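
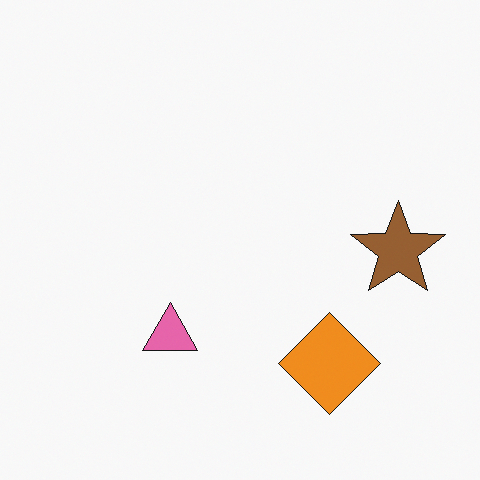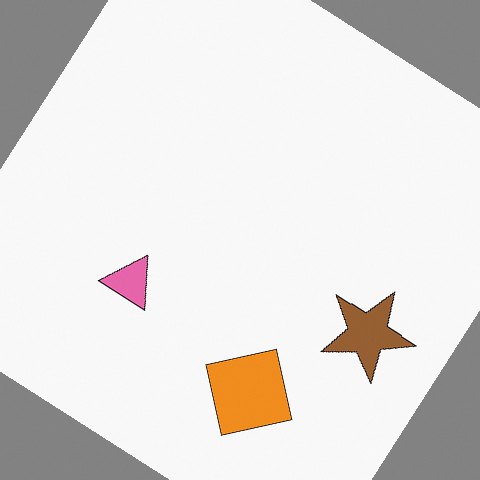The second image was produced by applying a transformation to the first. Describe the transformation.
It was rotated clockwise by a large amount — several tens of degrees.

Every shape is tilted by the same angle and the image corners show triangular fill wedges — a whole-image rotation by a non-right angle.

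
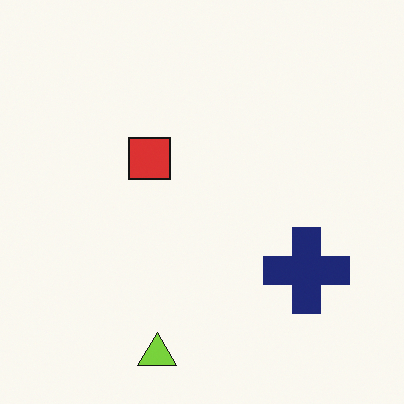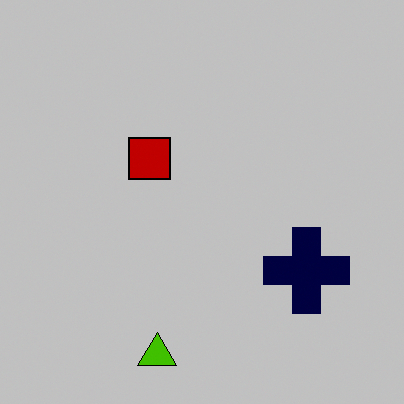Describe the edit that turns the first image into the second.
Aggressively posterized.

Each flat color has snapped to a coarser quantized level — most visibly, the near-white background has dropped to a flat grey.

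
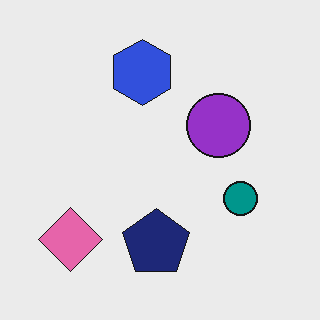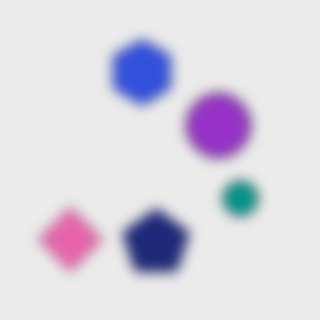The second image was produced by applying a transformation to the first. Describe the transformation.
This is the original image heavily blurred.

Shape edges and outlines are uniformly softened across the whole image.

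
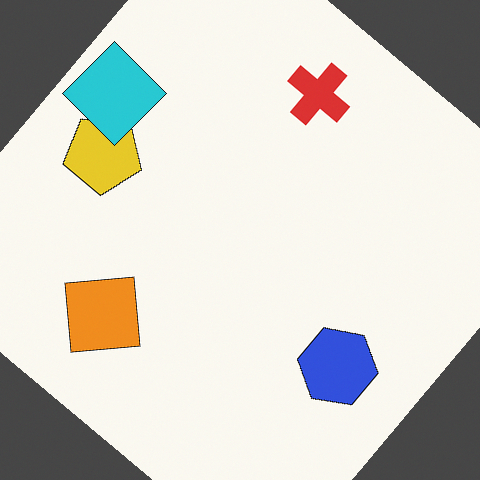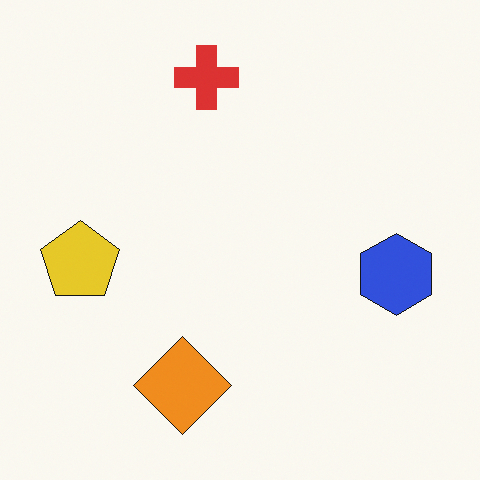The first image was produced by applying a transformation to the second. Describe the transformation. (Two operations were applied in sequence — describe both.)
This is the original image rotated clockwise by a large amount — several tens of degrees, then overlaid with an additional cyan diamond.

Every shape is tilted by the same angle and the image corners show triangular fill wedges — a whole-image rotation by a non-right angle. A cyan diamond appears in the first image that is absent from the second.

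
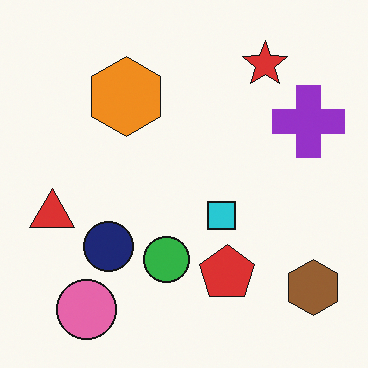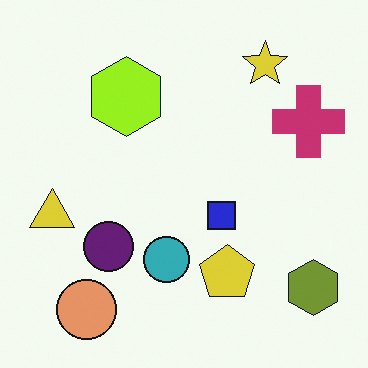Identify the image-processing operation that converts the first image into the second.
The transformation is: hue-shifted slightly.

Every shape's color has rotated by the same amount around the hue wheel — a uniform hue shift.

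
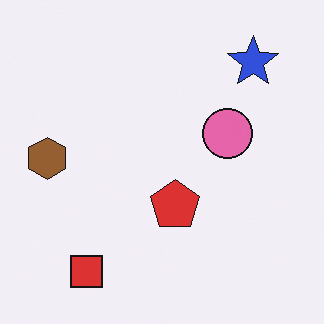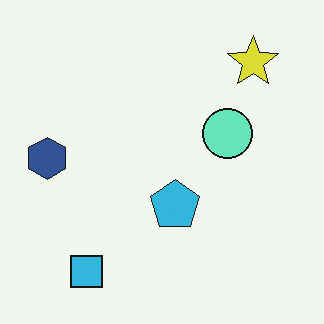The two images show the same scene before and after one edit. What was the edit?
The second image is the first hue-shifted through roughly half the color wheel.

Every shape's color has rotated by the same amount around the hue wheel — a uniform hue shift.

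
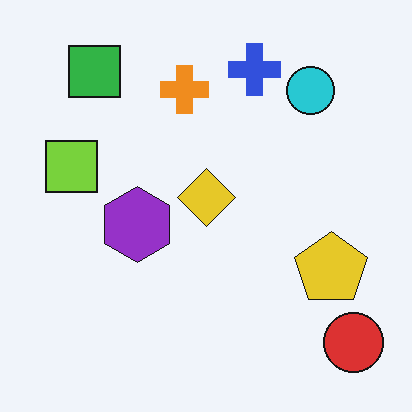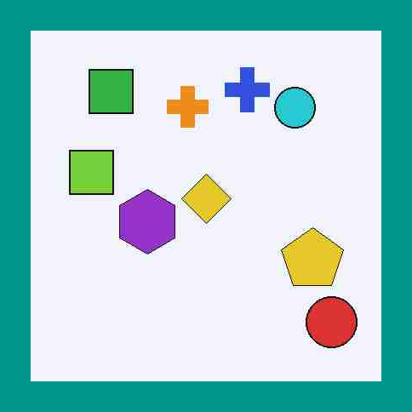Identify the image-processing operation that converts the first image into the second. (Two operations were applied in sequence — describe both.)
Heavily JPEG-compressed with obvious blocking artifacts, then framed with a teal border.

Blocky 8×8 compression artifacts appear around shape edges and the flat background shows ringing — characteristic JPEG degradation. A solid teal frame runs around the edge of the second image, with the content slightly shrunk inside it.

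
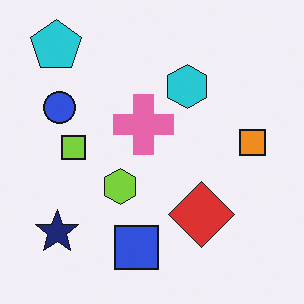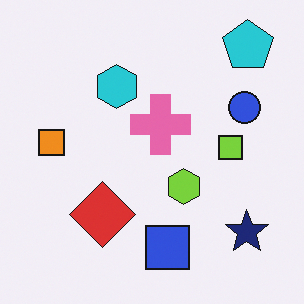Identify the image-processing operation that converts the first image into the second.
This is the original image flipped horizontally (left ↔ right).

The orange square is in the right of the first image and the left of the second — shapes on opposite sides of the vertical midline have swapped in a mirror flip.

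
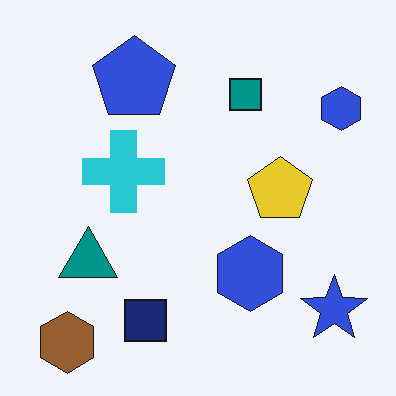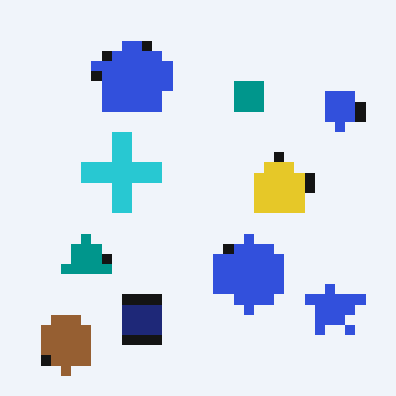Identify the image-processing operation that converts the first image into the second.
It was coarsely pixelated.

Shapes are reduced to large square blocks; fine edges and outlines are lost — a downscale-then-upscale (mosaic) effect.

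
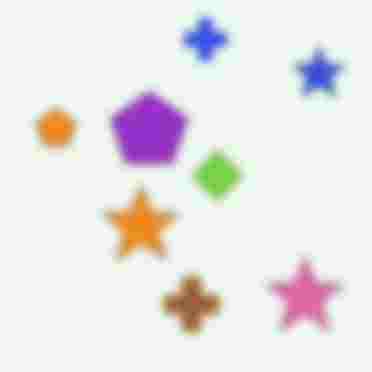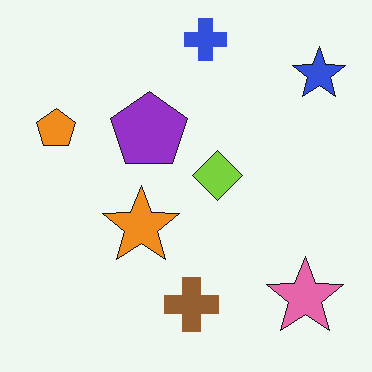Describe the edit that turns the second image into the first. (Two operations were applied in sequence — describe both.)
The image was noticeably gaussian-blurred, then heavily JPEG-compressed with obvious blocking artifacts.

Shape edges and outlines are uniformly softened across the whole image. Blocky 8×8 compression artifacts appear around shape edges and the flat background shows ringing — characteristic JPEG degradation.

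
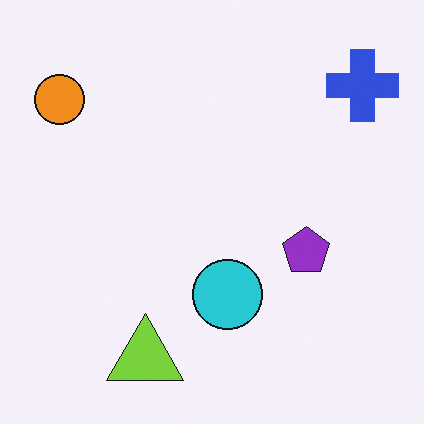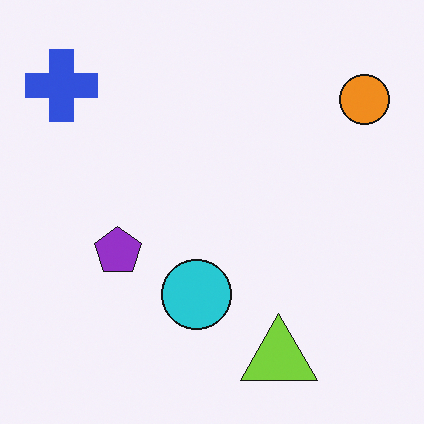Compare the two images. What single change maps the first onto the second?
It was flipped horizontally (left ↔ right).

The orange circle is in the top-left of the first image and the top-right of the second — shapes on opposite sides of the vertical midline have swapped in a mirror flip.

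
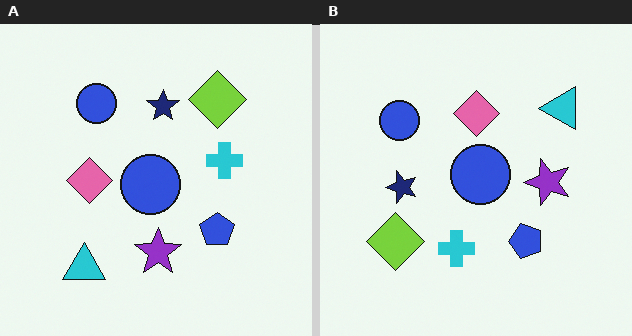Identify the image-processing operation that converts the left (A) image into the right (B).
The transformation is: transposed (reflected across the top-left ↔ bottom-right diagonal).

Shapes have swapped their row and column positions — what was in the top-right is now in the bottom-left — a diagonal reflection.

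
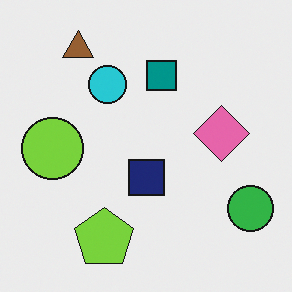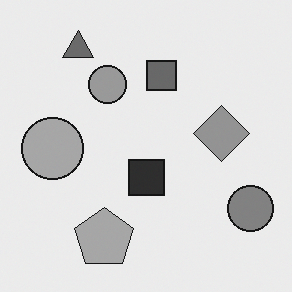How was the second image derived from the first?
The transformation is: converted to grayscale.

All color is removed — every shape is now a shade of grey.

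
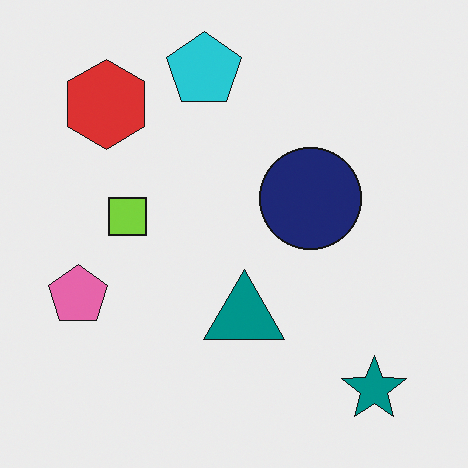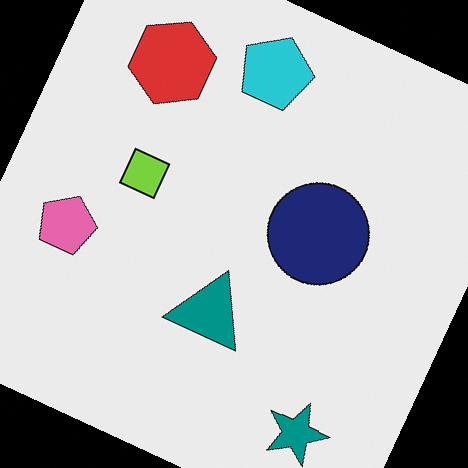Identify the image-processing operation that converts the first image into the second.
Rotated clockwise by a clearly visible amount.

Every shape is tilted by the same angle and the image corners show triangular fill wedges — a whole-image rotation by a non-right angle.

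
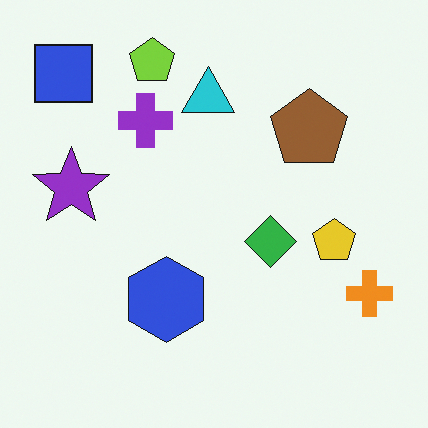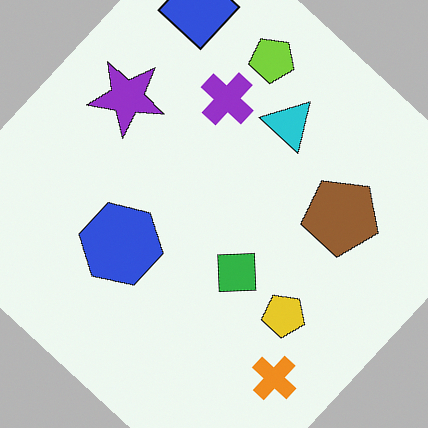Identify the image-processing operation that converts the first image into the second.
The image was rotated clockwise by a large amount — several tens of degrees.

Every shape is tilted by the same angle and the image corners show triangular fill wedges — a whole-image rotation by a non-right angle.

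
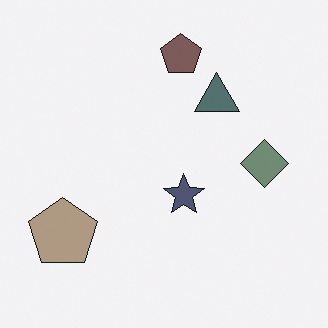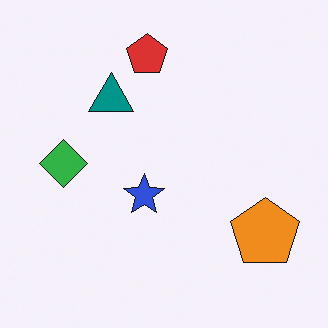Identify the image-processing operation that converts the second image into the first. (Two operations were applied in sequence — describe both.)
Made much more muted (saturation change), then flipped horizontally (left ↔ right).

All colors are more muted and greyish — a global saturation change. The orange pentagon is in the bottom-right of the second image and the bottom-left of the first — shapes on opposite sides of the vertical midline have swapped in a mirror flip.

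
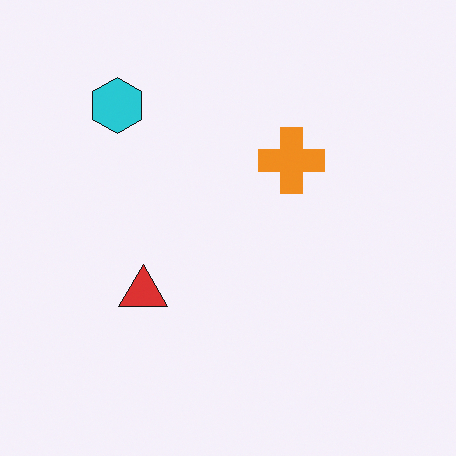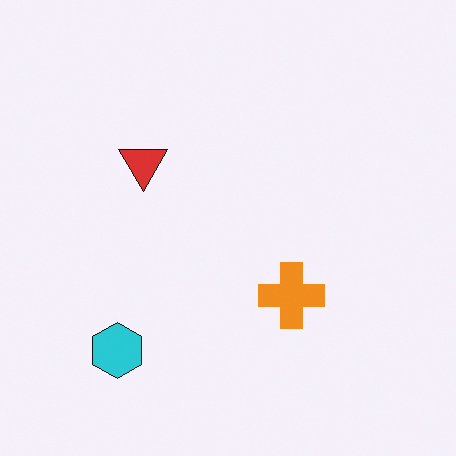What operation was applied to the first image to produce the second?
This is the original image flipped vertically (top ↔ bottom).

The cyan hexagon is in the top-left of the first image and the bottom-left of the second — shapes on opposite sides of the horizontal midline have swapped in a mirror flip.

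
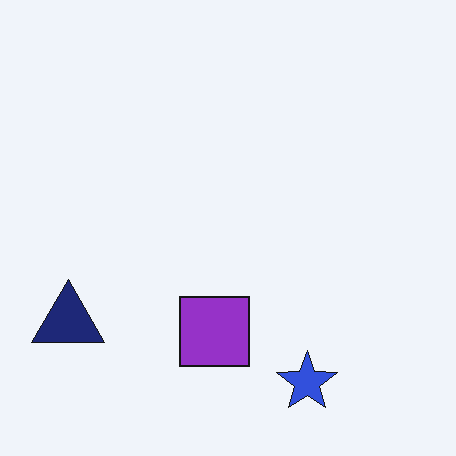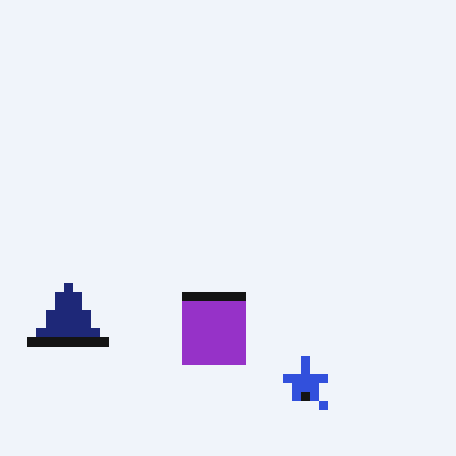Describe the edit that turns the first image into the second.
This is the original image heavily pixelated into large blocks.

Shapes are reduced to large square blocks; fine edges and outlines are lost — a downscale-then-upscale (mosaic) effect.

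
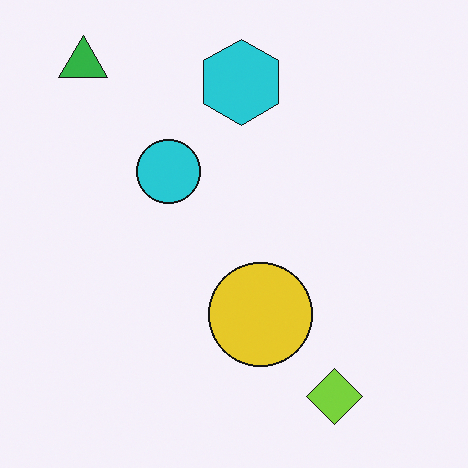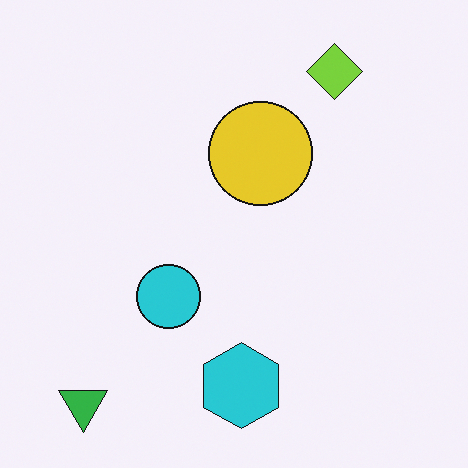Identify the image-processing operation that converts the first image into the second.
It was flipped vertically (top ↔ bottom).

The green triangle is in the top-left of the first image and the bottom-left of the second — shapes on opposite sides of the horizontal midline have swapped in a mirror flip.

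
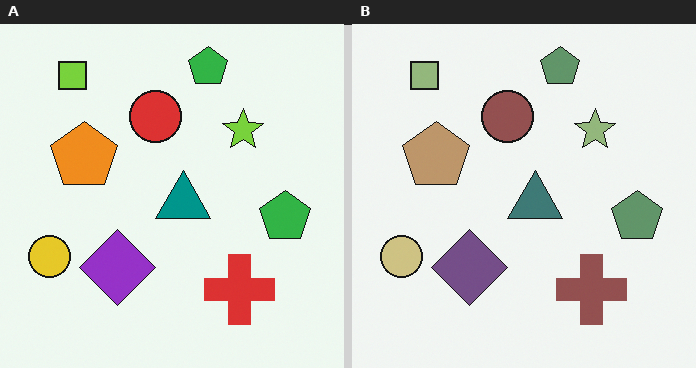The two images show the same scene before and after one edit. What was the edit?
Heavily desaturated.

All colors are more muted and greyish — a global saturation change.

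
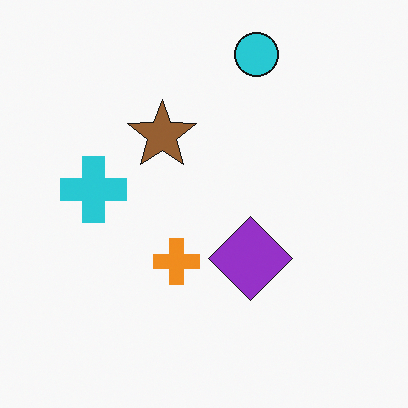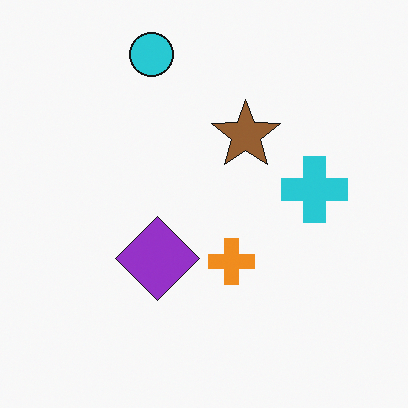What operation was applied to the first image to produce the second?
Flipped horizontally (left ↔ right).

The cyan cross is in the left of the first image and the right of the second — shapes on opposite sides of the vertical midline have swapped in a mirror flip.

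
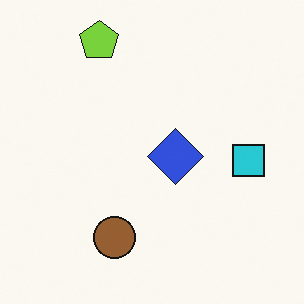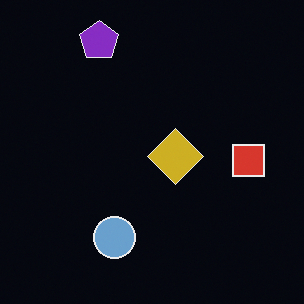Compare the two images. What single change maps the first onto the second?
Color-inverted (negative).

The light background has become dark and every shape's color is its complement — a photographic negative.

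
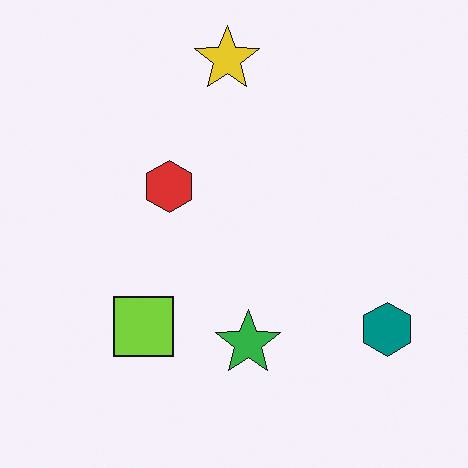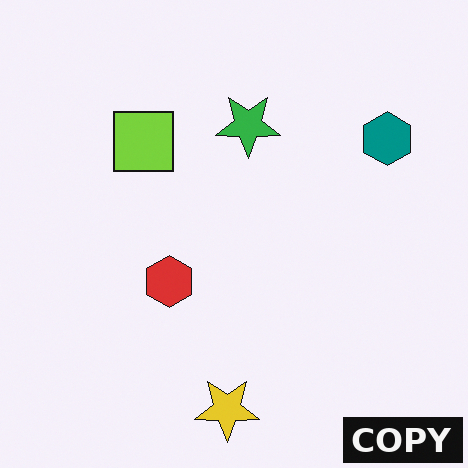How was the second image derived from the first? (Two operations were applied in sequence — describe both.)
This is the original image flipped vertically (top ↔ bottom), then watermarked with the text "COPY" in the lower-right corner.

The yellow star is in the top of the first image and the bottom of the second — shapes on opposite sides of the horizontal midline have swapped in a mirror flip. A dark label reading "COPY" appears in the lower-right corner.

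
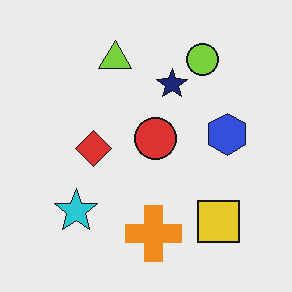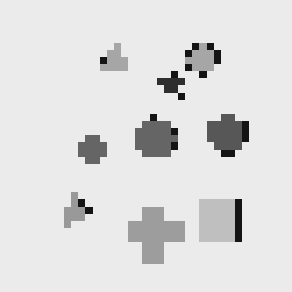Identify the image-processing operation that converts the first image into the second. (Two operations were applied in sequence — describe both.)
The image was pixelated into visible square blocks, then converted to grayscale.

Shapes are reduced to large square blocks; fine edges and outlines are lost — a downscale-then-upscale (mosaic) effect. All color is removed — every shape is now a shade of grey.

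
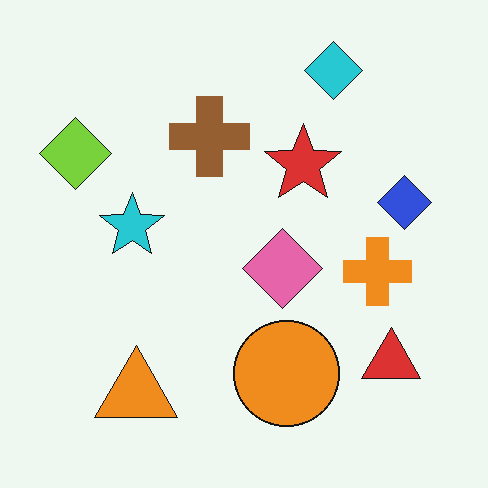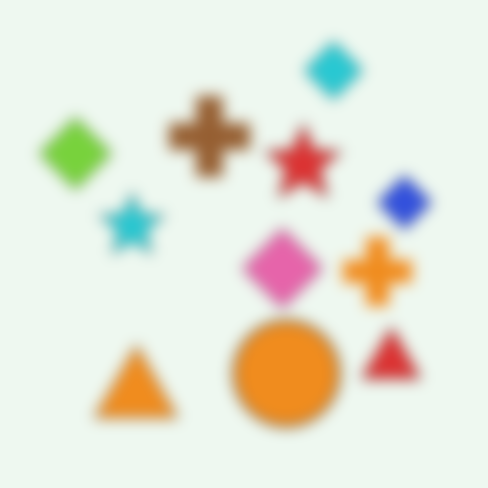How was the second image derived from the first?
It was heavily blurred.

Shape edges and outlines are uniformly softened across the whole image.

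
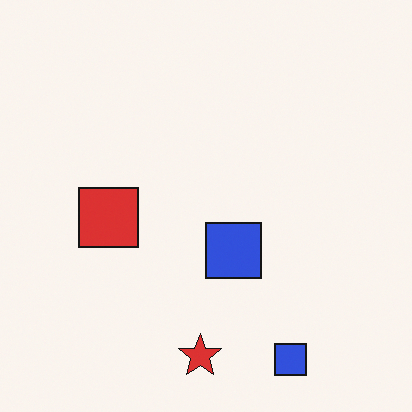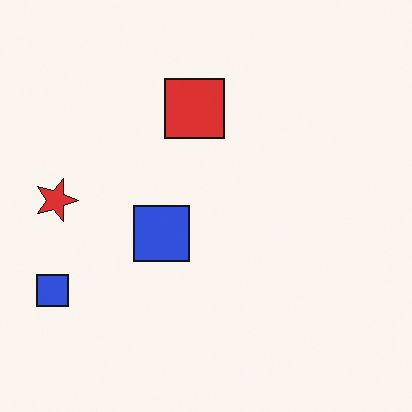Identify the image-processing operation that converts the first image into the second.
The image was rotated 90° clockwise.

The red star sits in the bottom of the first image and the left of the second — consistent with a whole-image 90° clockwise rotation.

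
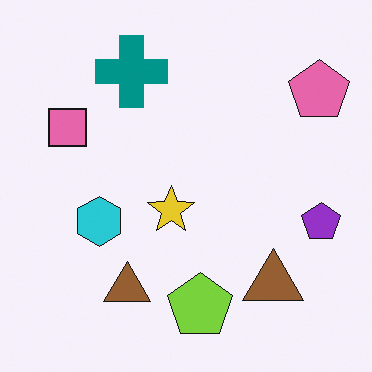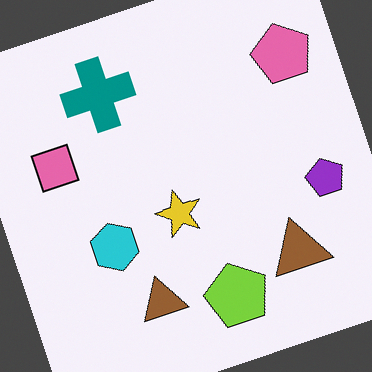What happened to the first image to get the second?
Rotated counter-clockwise by a moderate amount.

Every shape is tilted by the same angle and the image corners show triangular fill wedges — a whole-image rotation by a non-right angle.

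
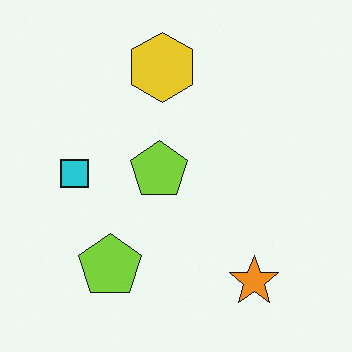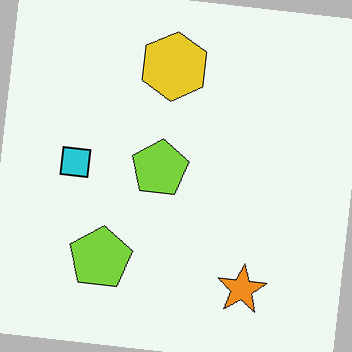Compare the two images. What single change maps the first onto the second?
Rotated clockwise by a small amount.

Every shape is tilted by the same angle and the image corners show triangular fill wedges — a whole-image rotation by a non-right angle.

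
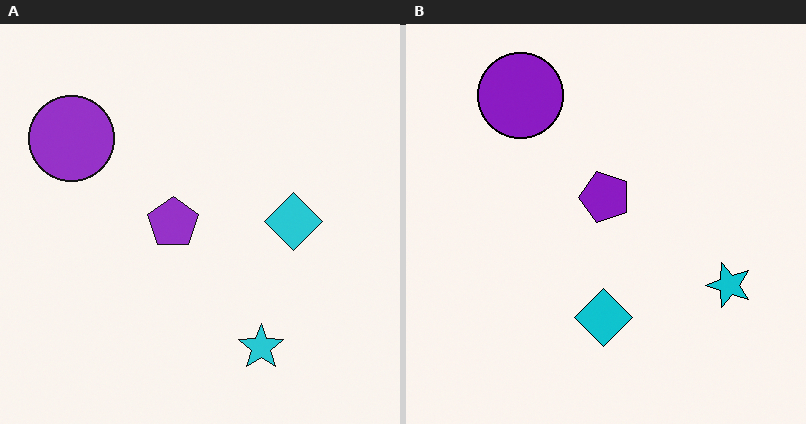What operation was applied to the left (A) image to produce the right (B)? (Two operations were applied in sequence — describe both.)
Given slightly increased contrast, then transposed (reflected across the top-left ↔ bottom-right diagonal).

Tones are pushed away from mid-grey across the whole image — a global contrast change. Shapes have swapped their row and column positions — what was in the top-right is now in the bottom-left — a diagonal reflection.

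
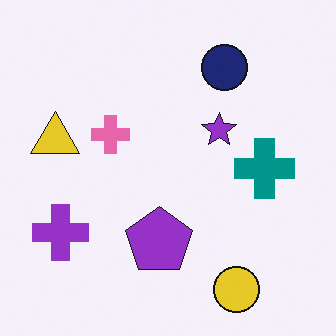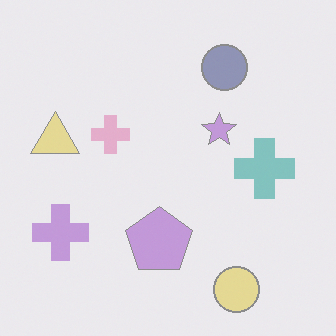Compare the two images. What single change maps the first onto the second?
The image was washed out (contrast reduced).

Tones are pushed toward mid-grey across the whole image — a global contrast change.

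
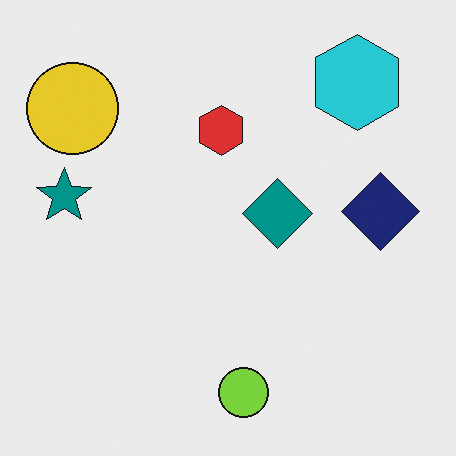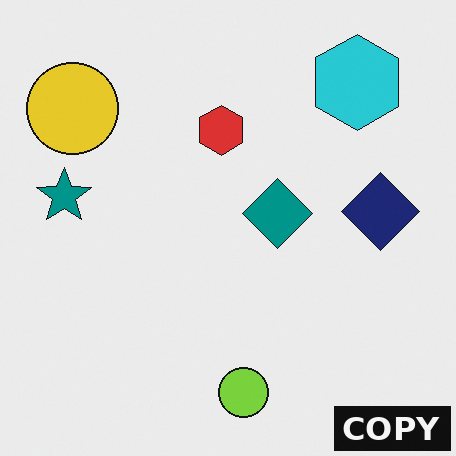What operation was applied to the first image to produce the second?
This is the original image watermarked with the text "COPY" in the lower-right corner.

A dark label reading "COPY" appears in the lower-right corner.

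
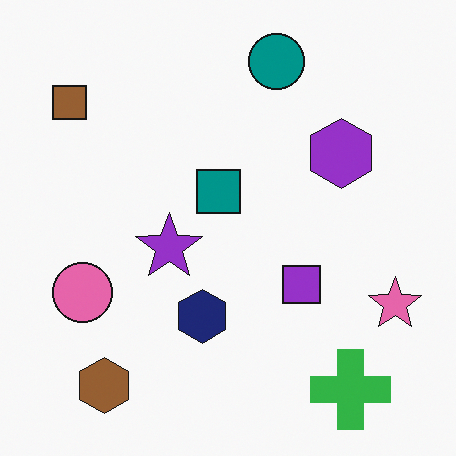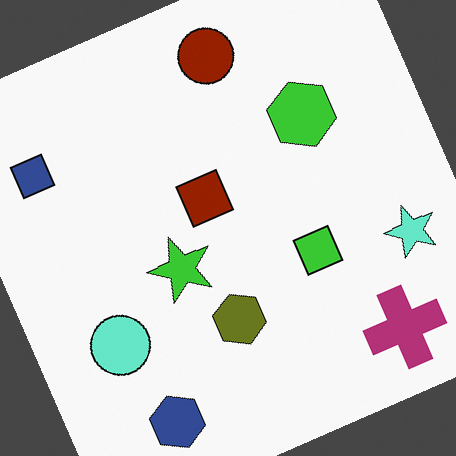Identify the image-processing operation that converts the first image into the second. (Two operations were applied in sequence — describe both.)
The second image is the first rotated counter-clockwise by a clearly visible amount, then hue-shifted by a large amount.

Every shape is tilted by the same angle and the image corners show triangular fill wedges — a whole-image rotation by a non-right angle. Every shape's color has rotated by the same amount around the hue wheel — a uniform hue shift.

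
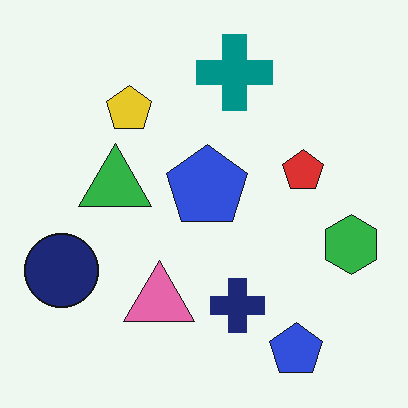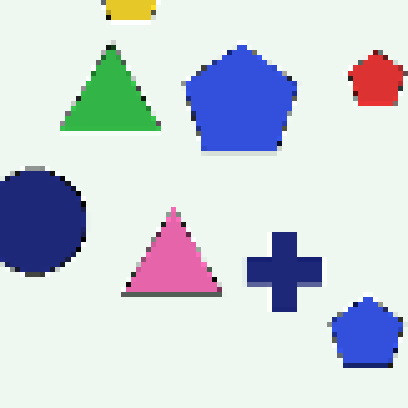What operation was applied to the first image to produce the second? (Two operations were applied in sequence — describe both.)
Cropped slightly and scaled back up, then lightly pixelated (a mild mosaic effect).

The visible shapes are larger and the field of view is narrower; shapes near the original edges may be partly or wholly outside the frame — a crop-and-rescale. Shapes are reduced to large square blocks; fine edges and outlines are lost — a downscale-then-upscale (mosaic) effect.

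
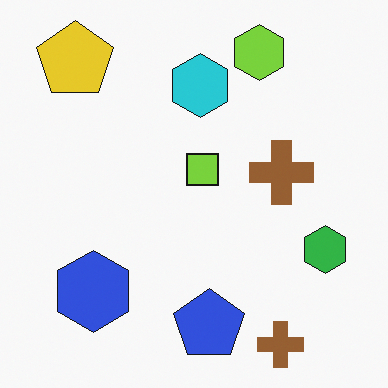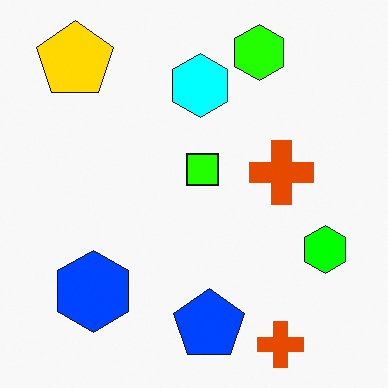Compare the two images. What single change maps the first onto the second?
This is the original image made much more vivid (saturation change).

All colors are more vivid — a global saturation change.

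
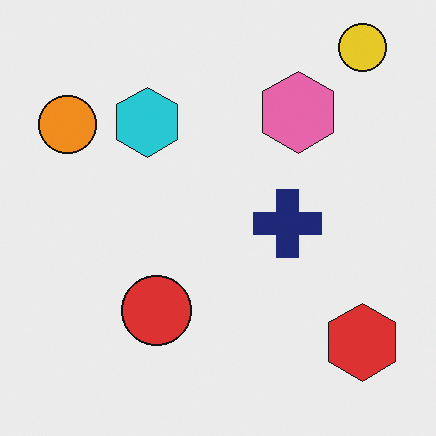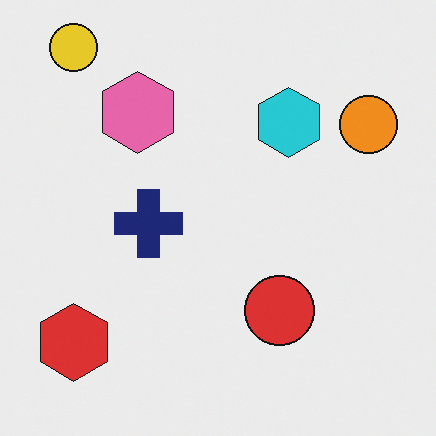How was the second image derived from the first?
The second image is the first flipped horizontally (left ↔ right).

The orange circle is in the top-left of the first image and the top-right of the second — shapes on opposite sides of the vertical midline have swapped in a mirror flip.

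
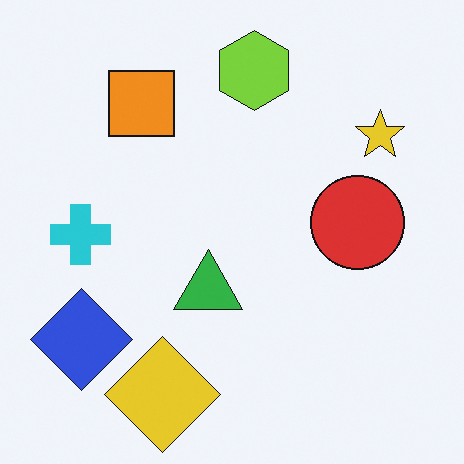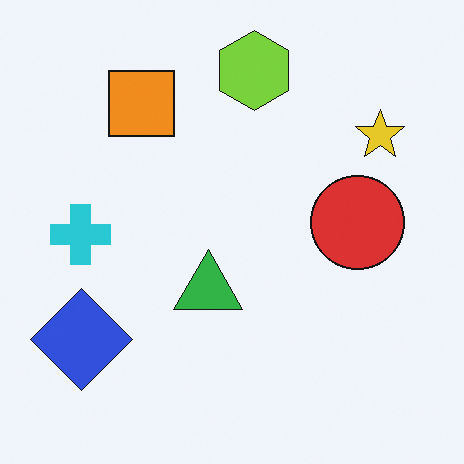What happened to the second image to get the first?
It was overlaid with an additional yellow diamond.

A yellow diamond appears in the first image that is absent from the second.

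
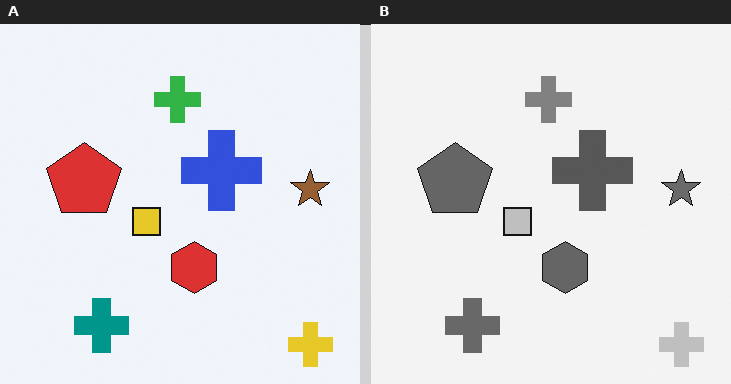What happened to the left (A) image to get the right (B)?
The transformation is: converted to grayscale.

All color is removed — every shape is now a shade of grey.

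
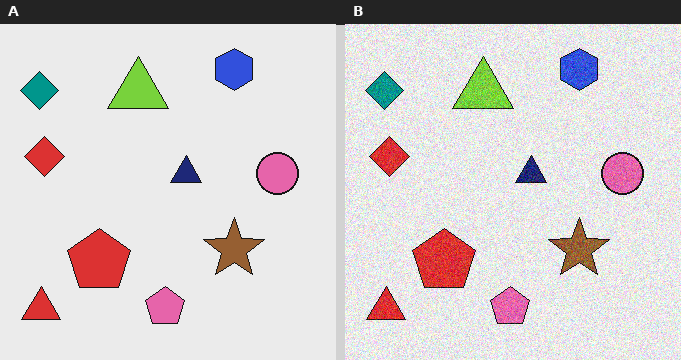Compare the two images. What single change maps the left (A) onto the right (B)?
The right (B) image is the left (A) degraded with visible gaussian noise.

Random speckle covers the whole image, including the flat background.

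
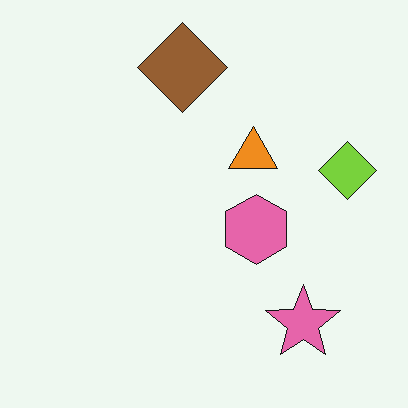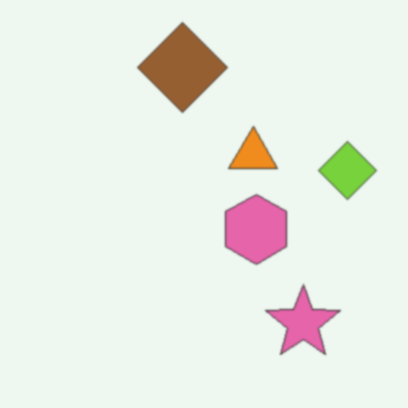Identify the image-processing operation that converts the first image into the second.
The second image is the first given a subtle gaussian blur.

Shape edges and outlines are uniformly softened across the whole image.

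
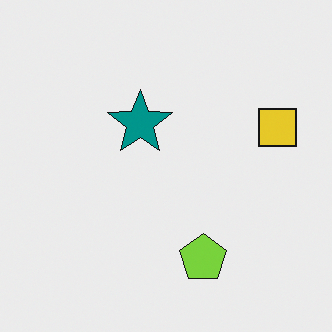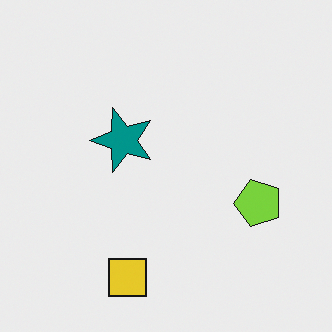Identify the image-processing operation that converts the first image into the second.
The image was transposed (reflected across the top-left ↔ bottom-right diagonal).

Shapes have swapped their row and column positions — what was in the top-right is now in the bottom-left — a diagonal reflection.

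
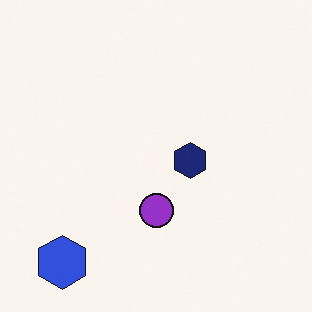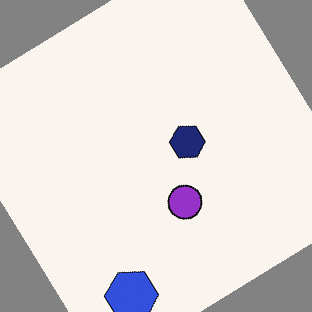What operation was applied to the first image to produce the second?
Rotated counter-clockwise by a large amount — several tens of degrees.

Every shape is tilted by the same angle and the image corners show triangular fill wedges — a whole-image rotation by a non-right angle.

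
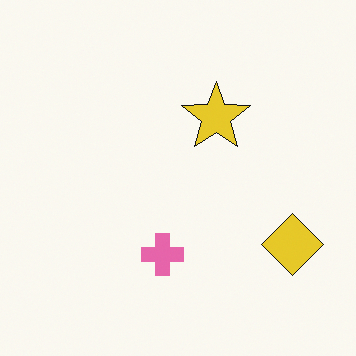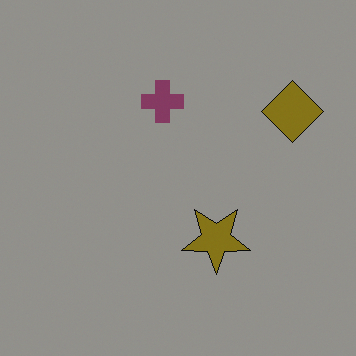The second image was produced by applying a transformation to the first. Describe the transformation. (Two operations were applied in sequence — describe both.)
Flipped vertically (top ↔ bottom), then substantially darkened.

The pink cross is in the bottom of the first image and the top of the second — shapes on opposite sides of the horizontal midline have swapped in a mirror flip. Every pixel — background and shapes alike — is uniformly darkened.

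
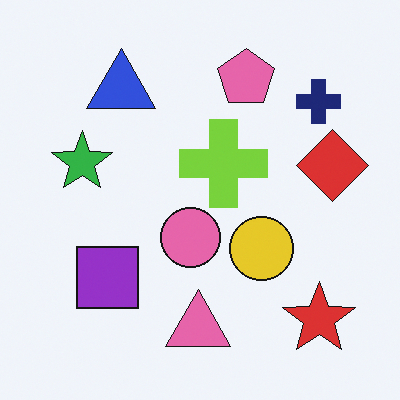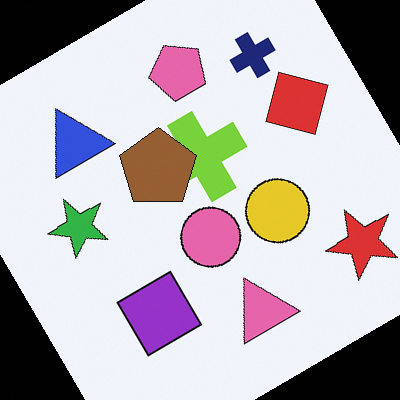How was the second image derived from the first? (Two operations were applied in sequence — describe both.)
The second image is the first rotated counter-clockwise by a large amount — several tens of degrees, then overlaid with an additional brown pentagon.

Every shape is tilted by the same angle and the image corners show triangular fill wedges — a whole-image rotation by a non-right angle. A brown pentagon appears in the second image that is absent from the first.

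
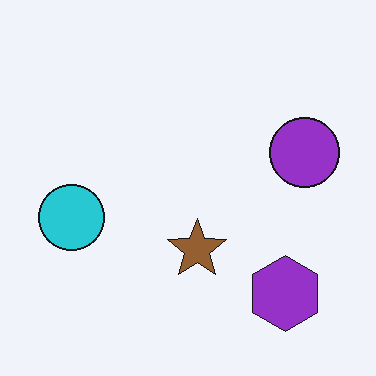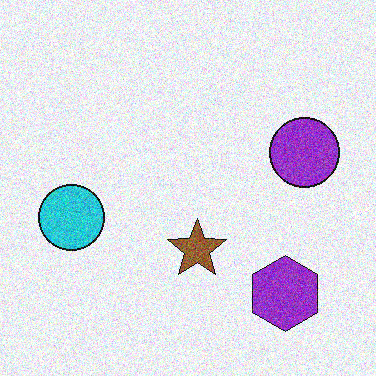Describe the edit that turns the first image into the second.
The image was degraded with visible gaussian noise.

Random speckle covers the whole image, including the flat background.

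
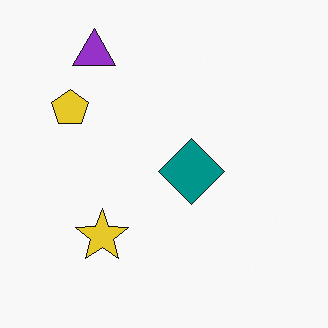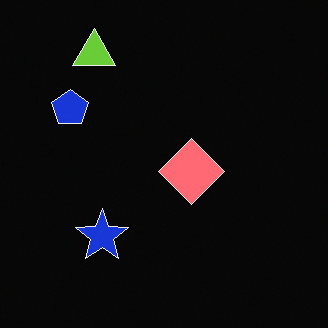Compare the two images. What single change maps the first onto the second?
The second image is the first color-inverted (negative).

The light background has become dark and every shape's color is its complement — a photographic negative.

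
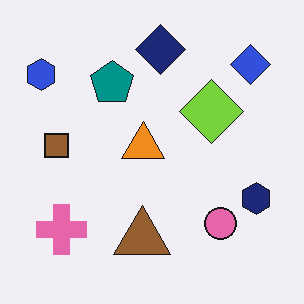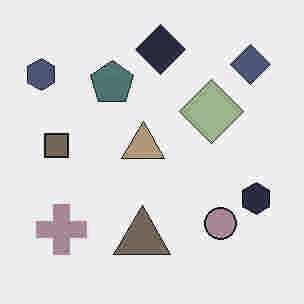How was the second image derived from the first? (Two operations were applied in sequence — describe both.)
The image was heavily JPEG-compressed with obvious blocking artifacts, then heavily desaturated.

Blocky 8×8 compression artifacts appear around shape edges and the flat background shows ringing — characteristic JPEG degradation. All colors are more muted and greyish — a global saturation change.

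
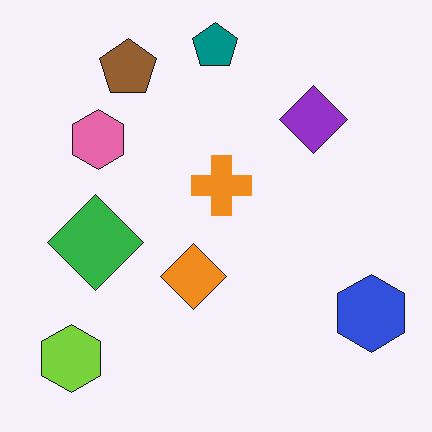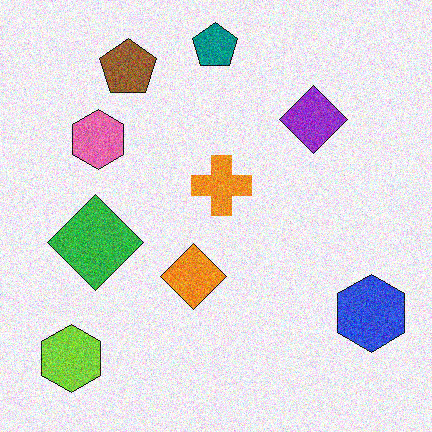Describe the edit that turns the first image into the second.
This is the original image degraded with moderate additive noise.

Random speckle covers the whole image, including the flat background.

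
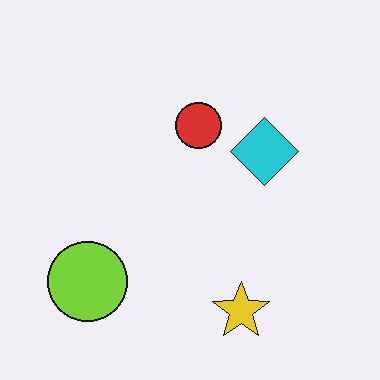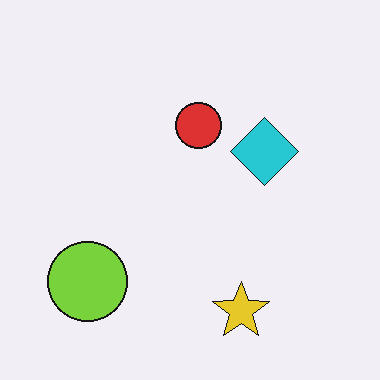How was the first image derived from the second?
The image was given moderate JPEG compression.

Blocky 8×8 compression artifacts appear around shape edges and the flat background shows ringing — characteristic JPEG degradation.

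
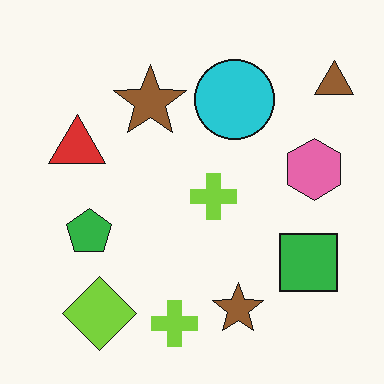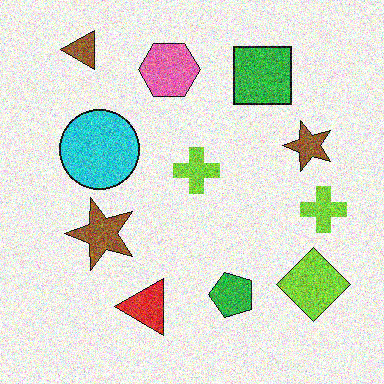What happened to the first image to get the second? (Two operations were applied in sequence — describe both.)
The image was rotated 90° counter-clockwise, then degraded with heavy additive noise.

The brown triangle sits in the top-right of the first image and the top-left of the second — consistent with a whole-image 90° counter-clockwise rotation. Random speckle covers the whole image, including the flat background.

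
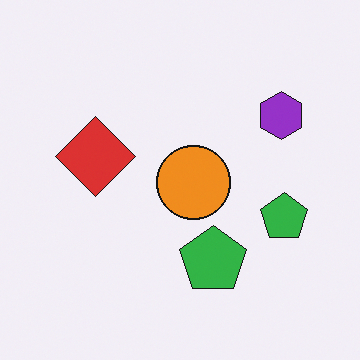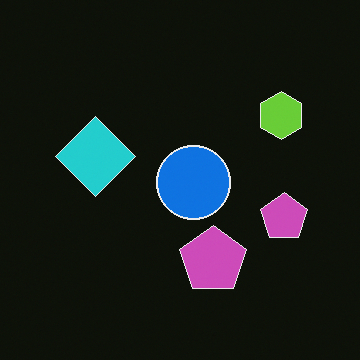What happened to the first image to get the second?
The second image is the first color-inverted (negative).

The light background has become dark and every shape's color is its complement — a photographic negative.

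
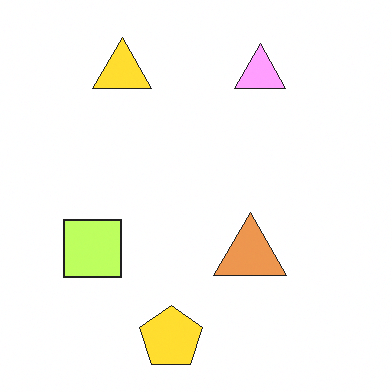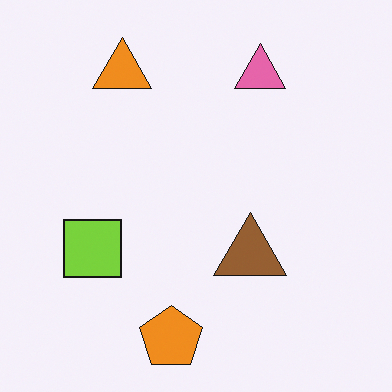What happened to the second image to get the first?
The first image is the second substantially brightened.

Every pixel — background and shapes alike — is uniformly brightened.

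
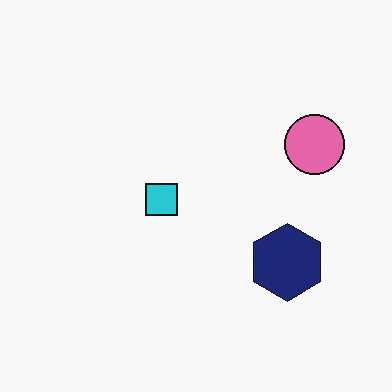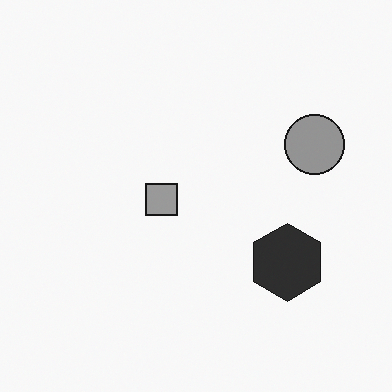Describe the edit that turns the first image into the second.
The transformation is: converted to grayscale.

All color is removed — every shape is now a shade of grey.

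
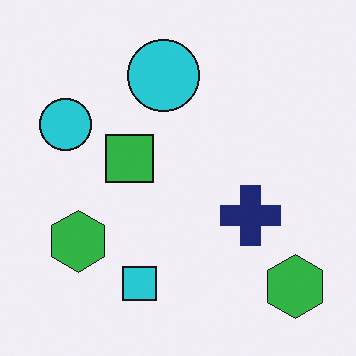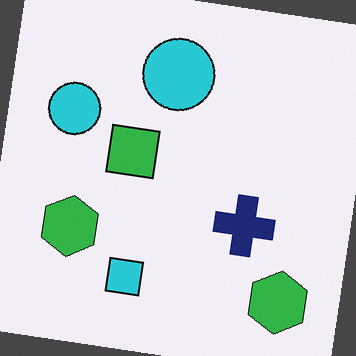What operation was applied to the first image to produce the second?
The second image is the first rotated clockwise by a small amount.

Every shape is tilted by the same angle and the image corners show triangular fill wedges — a whole-image rotation by a non-right angle.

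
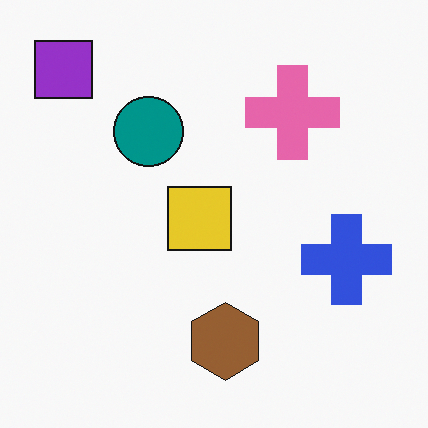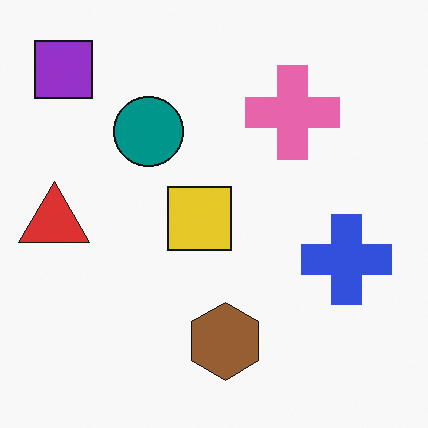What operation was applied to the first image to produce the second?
Overlaid with an additional red triangle.

A red triangle appears in the second image that is absent from the first.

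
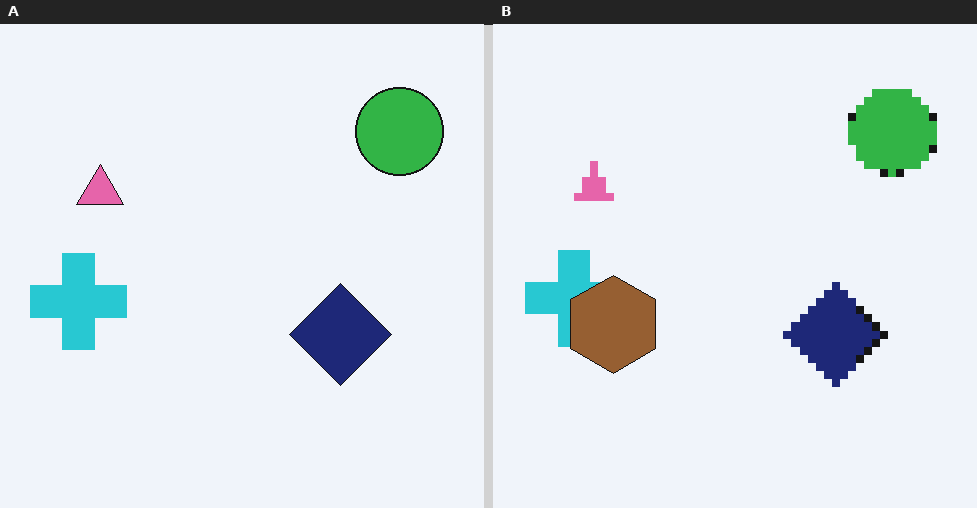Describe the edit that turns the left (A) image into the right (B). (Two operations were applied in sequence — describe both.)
The image was pixelated into visible square blocks, then overlaid with an additional brown hexagon.

Shapes are reduced to large square blocks; fine edges and outlines are lost — a downscale-then-upscale (mosaic) effect. A brown hexagon appears in the right (B) image that is absent from the left (A).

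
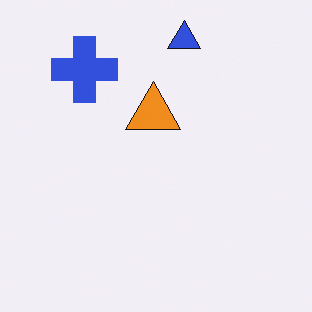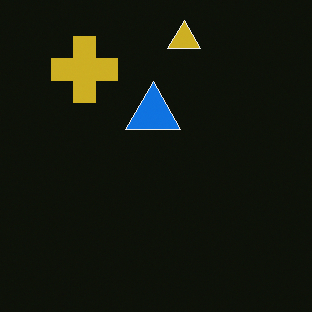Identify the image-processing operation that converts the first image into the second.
The image was color-inverted (negative).

The light background has become dark and every shape's color is its complement — a photographic negative.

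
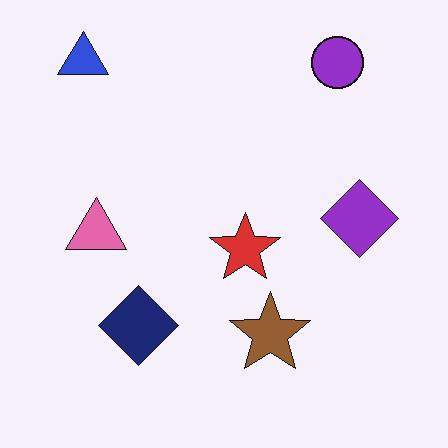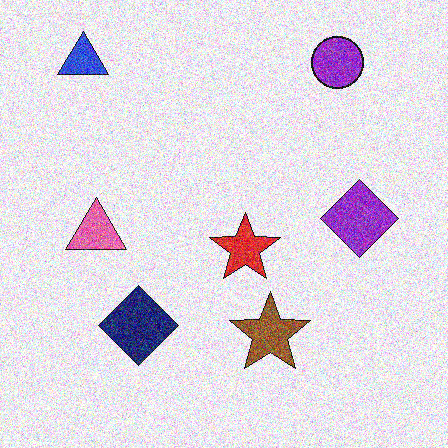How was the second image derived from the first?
Degraded with a thick layer of grain.

Random speckle covers the whole image, including the flat background.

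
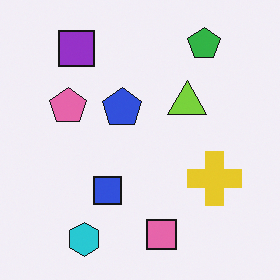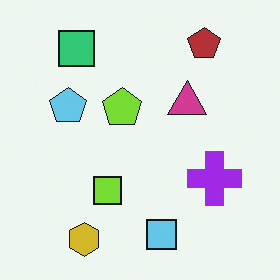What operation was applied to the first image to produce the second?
The transformation is: hue-shifted through roughly half the color wheel.

Every shape's color has rotated by the same amount around the hue wheel — a uniform hue shift.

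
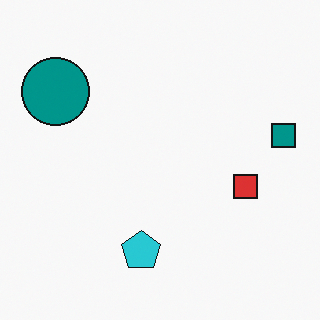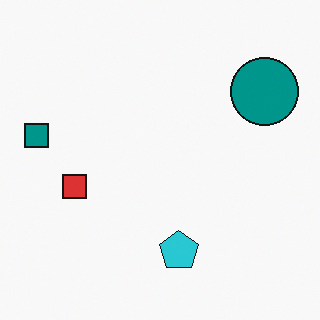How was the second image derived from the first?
The second image is the first flipped horizontally (left ↔ right).

The teal square is in the right of the first image and the left of the second — shapes on opposite sides of the vertical midline have swapped in a mirror flip.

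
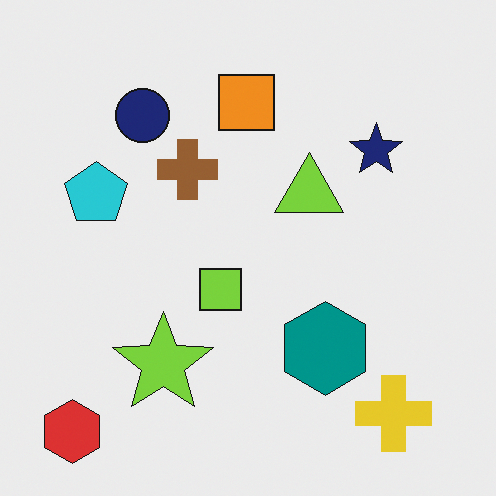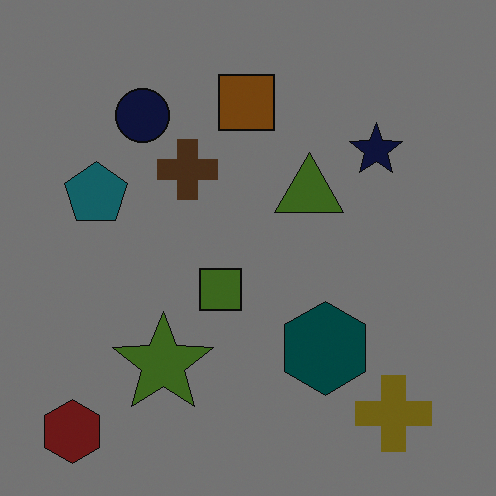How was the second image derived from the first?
The image was noticeably darkened.

Every pixel — background and shapes alike — is uniformly darkened.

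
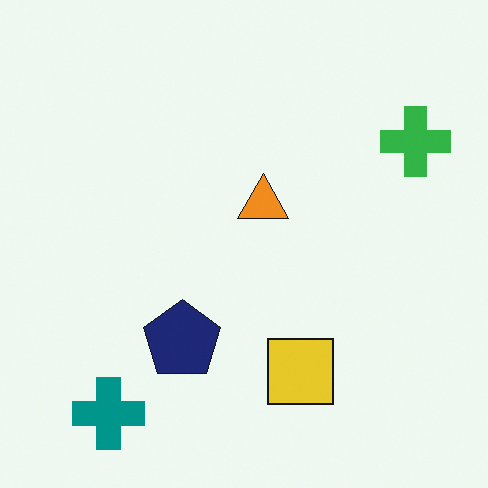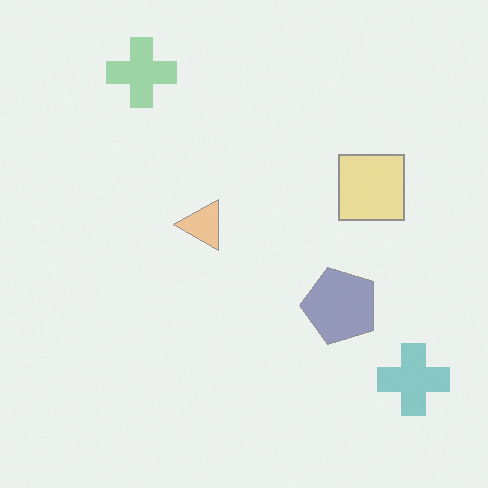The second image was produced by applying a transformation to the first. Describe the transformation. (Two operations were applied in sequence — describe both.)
The image was washed out (contrast reduced), then rotated 90° counter-clockwise.

Tones are pushed toward mid-grey across the whole image — a global contrast change. The teal cross sits in the bottom-left of the first image and the bottom-right of the second — consistent with a whole-image 90° counter-clockwise rotation.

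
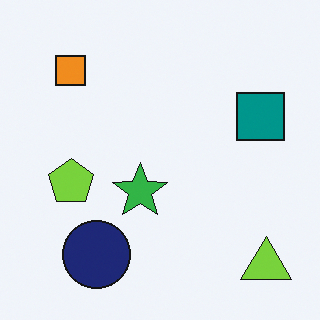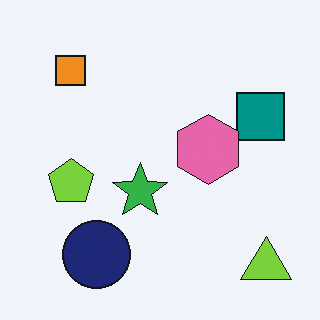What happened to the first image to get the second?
The transformation is: overlaid with an additional pink hexagon.

A pink hexagon appears in the second image that is absent from the first.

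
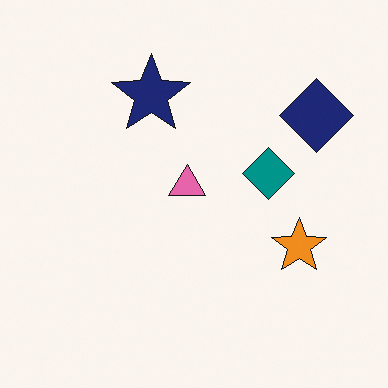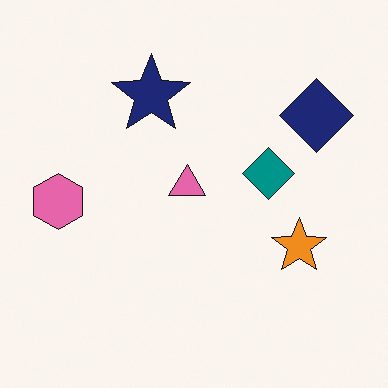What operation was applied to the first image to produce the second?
Overlaid with an additional pink hexagon.

A pink hexagon appears in the second image that is absent from the first.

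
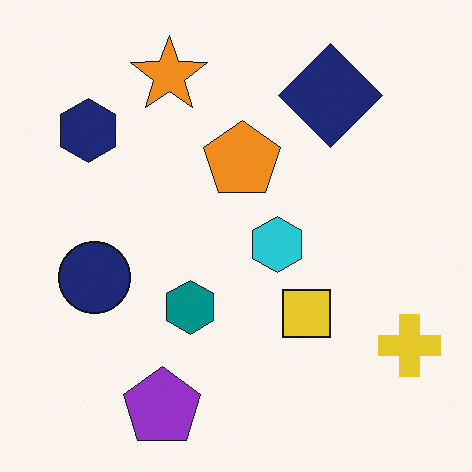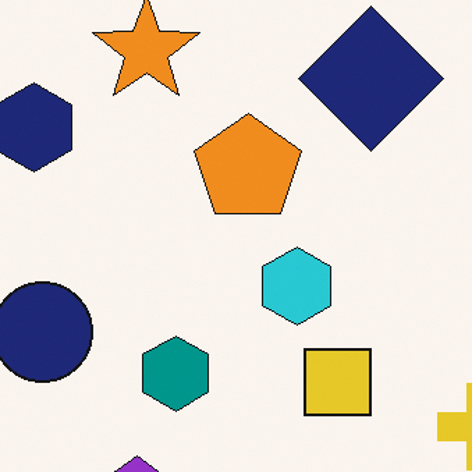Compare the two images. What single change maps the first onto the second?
It was cropped to a modestly smaller region and rescaled.

The visible shapes are larger and the field of view is narrower; shapes near the original edges may be partly or wholly outside the frame — a crop-and-rescale.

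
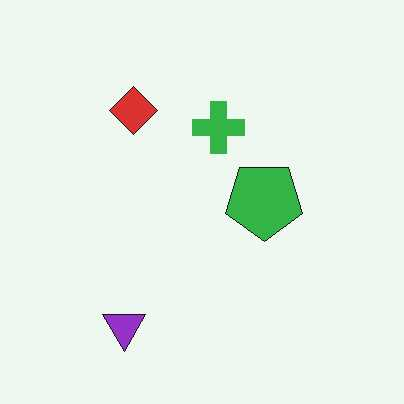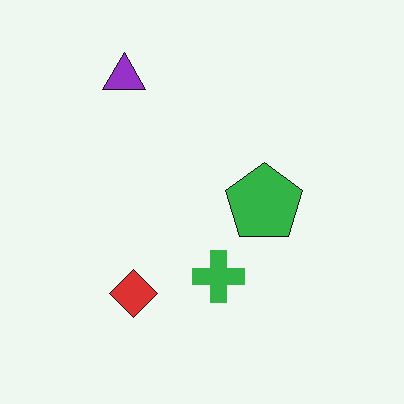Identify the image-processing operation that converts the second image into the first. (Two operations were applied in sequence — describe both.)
Flipped vertically (top ↔ bottom), then given moderate JPEG compression.

The purple triangle is in the top-left of the second image and the bottom-left of the first — shapes on opposite sides of the horizontal midline have swapped in a mirror flip. Blocky 8×8 compression artifacts appear around shape edges and the flat background shows ringing — characteristic JPEG degradation.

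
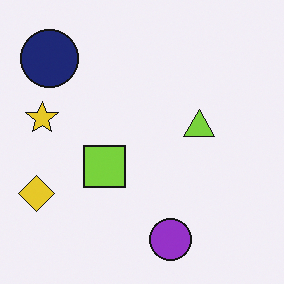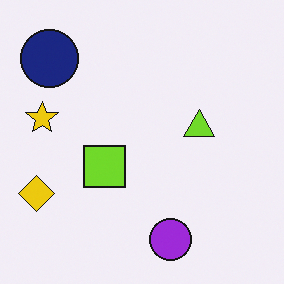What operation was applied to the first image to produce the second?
The image was slightly oversaturated.

All colors are more vivid — a global saturation change.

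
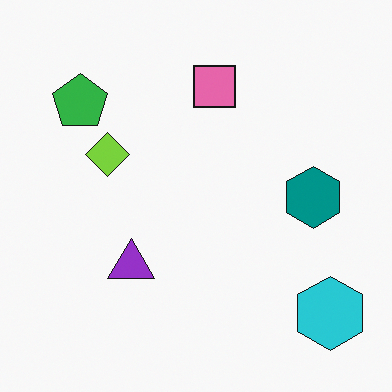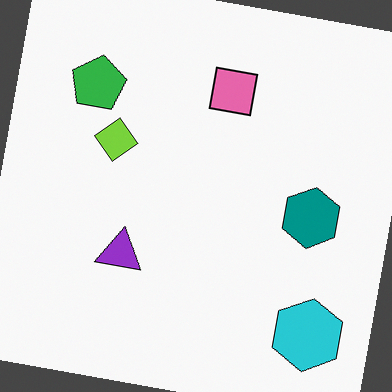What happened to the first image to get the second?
Rotated clockwise by a small amount.

Every shape is tilted by the same angle and the image corners show triangular fill wedges — a whole-image rotation by a non-right angle.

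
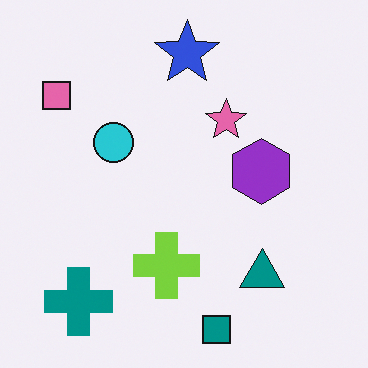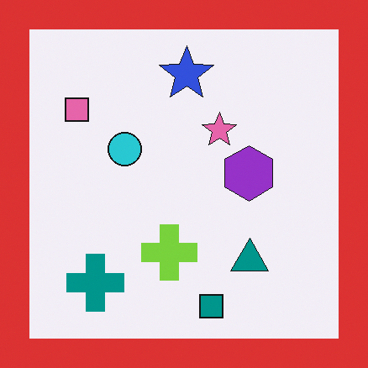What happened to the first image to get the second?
The second image is the first framed with a red border.

A solid red frame runs around the edge of the second image, with the content slightly shrunk inside it.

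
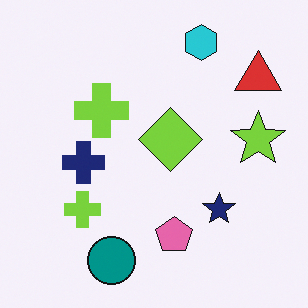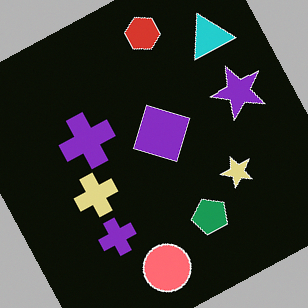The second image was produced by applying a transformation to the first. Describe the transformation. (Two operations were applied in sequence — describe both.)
Color-inverted (negative), then rotated counter-clockwise by a moderate amount.

The light background has become dark and every shape's color is its complement — a photographic negative. Every shape is tilted by the same angle and the image corners show triangular fill wedges — a whole-image rotation by a non-right angle.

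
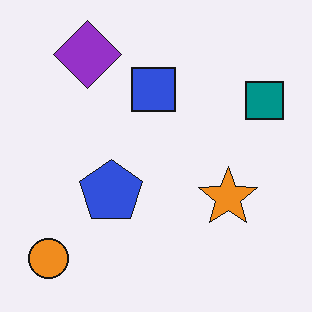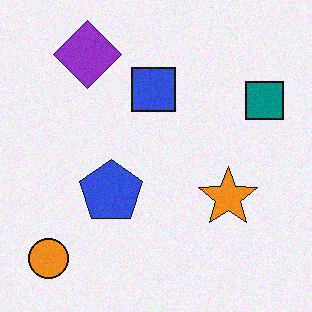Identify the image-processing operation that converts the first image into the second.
The transformation is: degraded with a light layer of grain.

Random speckle covers the whole image, including the flat background.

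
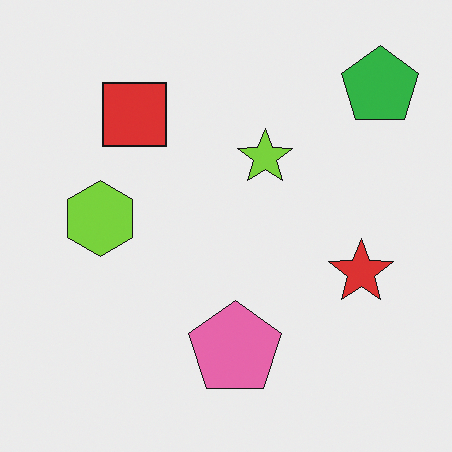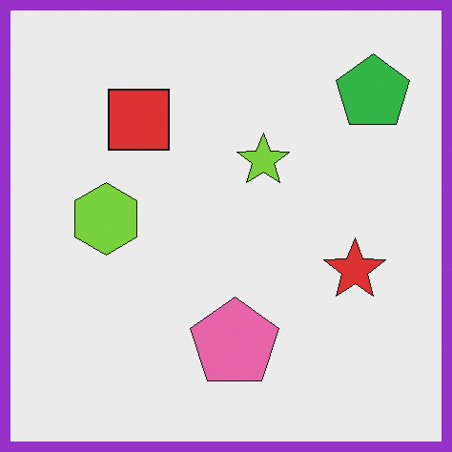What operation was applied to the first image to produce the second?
The second image is the first framed with a purple border.

A solid purple frame runs around the edge of the second image, with the content slightly shrunk inside it.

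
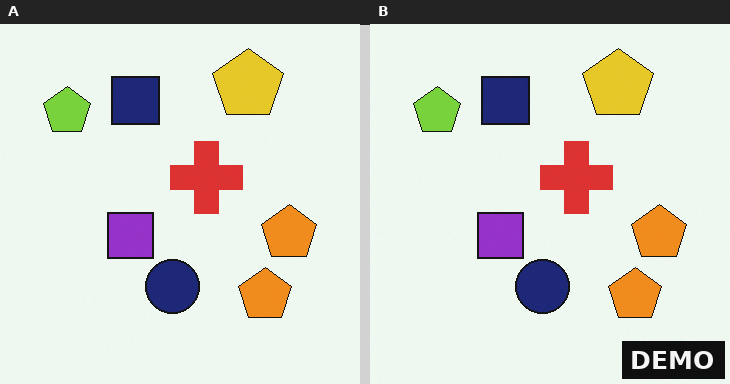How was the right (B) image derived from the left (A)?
It was watermarked with the text "DEMO" in the lower-right corner.

A dark label reading "DEMO" appears in the lower-right corner.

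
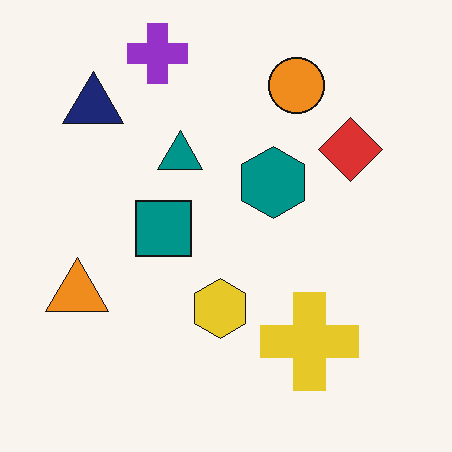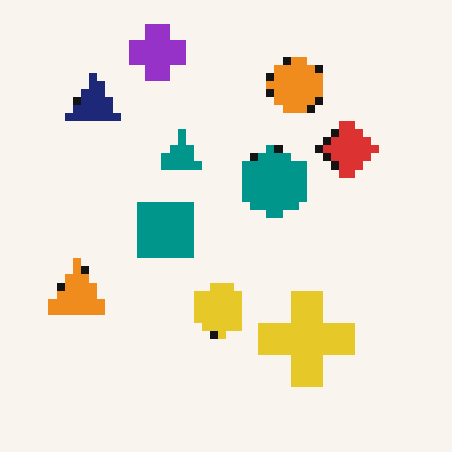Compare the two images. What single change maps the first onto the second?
It was moderately pixelated.

Shapes are reduced to large square blocks; fine edges and outlines are lost — a downscale-then-upscale (mosaic) effect.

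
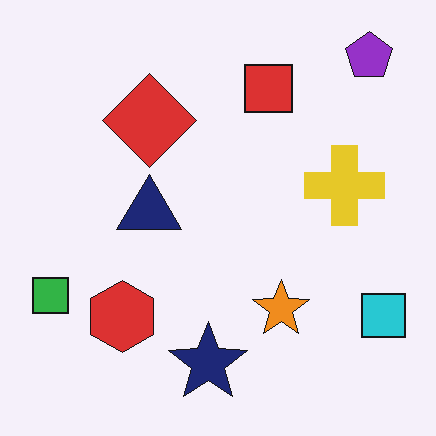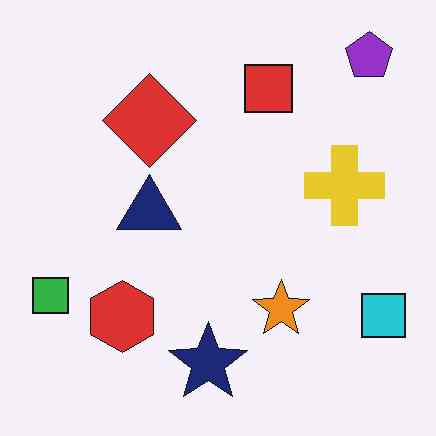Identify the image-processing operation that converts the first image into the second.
Given moderate JPEG compression.

Blocky 8×8 compression artifacts appear around shape edges and the flat background shows ringing — characteristic JPEG degradation.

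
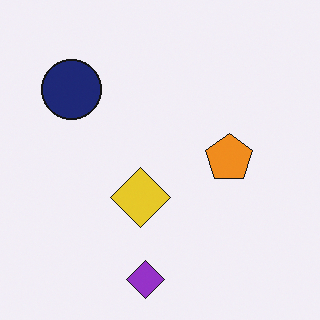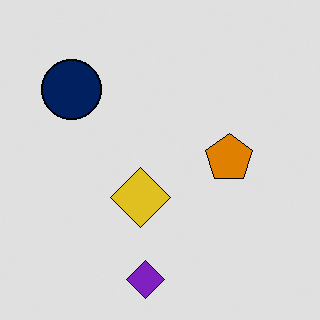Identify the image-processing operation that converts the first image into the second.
The transformation is: moderately posterized.

Each flat color has snapped to a coarser quantized level — most visibly, the near-white background has dropped to a flat grey.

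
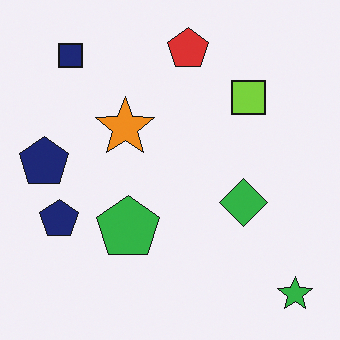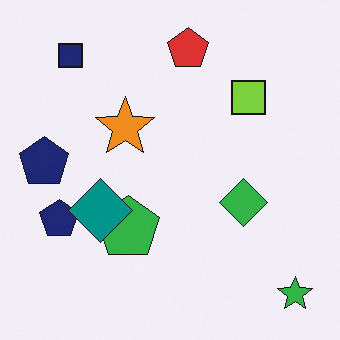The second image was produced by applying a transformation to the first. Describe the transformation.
The image was overlaid with an additional teal diamond.

A teal diamond appears in the second image that is absent from the first.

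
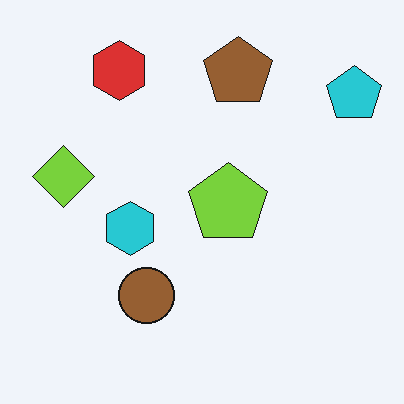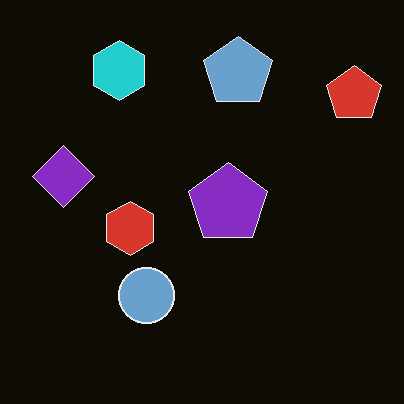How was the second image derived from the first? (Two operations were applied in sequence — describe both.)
The second image is the first JPEG-compressed with visible artifacts, then color-inverted (negative).

Blocky 8×8 compression artifacts appear around shape edges and the flat background shows ringing — characteristic JPEG degradation. The light background has become dark and every shape's color is its complement — a photographic negative.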